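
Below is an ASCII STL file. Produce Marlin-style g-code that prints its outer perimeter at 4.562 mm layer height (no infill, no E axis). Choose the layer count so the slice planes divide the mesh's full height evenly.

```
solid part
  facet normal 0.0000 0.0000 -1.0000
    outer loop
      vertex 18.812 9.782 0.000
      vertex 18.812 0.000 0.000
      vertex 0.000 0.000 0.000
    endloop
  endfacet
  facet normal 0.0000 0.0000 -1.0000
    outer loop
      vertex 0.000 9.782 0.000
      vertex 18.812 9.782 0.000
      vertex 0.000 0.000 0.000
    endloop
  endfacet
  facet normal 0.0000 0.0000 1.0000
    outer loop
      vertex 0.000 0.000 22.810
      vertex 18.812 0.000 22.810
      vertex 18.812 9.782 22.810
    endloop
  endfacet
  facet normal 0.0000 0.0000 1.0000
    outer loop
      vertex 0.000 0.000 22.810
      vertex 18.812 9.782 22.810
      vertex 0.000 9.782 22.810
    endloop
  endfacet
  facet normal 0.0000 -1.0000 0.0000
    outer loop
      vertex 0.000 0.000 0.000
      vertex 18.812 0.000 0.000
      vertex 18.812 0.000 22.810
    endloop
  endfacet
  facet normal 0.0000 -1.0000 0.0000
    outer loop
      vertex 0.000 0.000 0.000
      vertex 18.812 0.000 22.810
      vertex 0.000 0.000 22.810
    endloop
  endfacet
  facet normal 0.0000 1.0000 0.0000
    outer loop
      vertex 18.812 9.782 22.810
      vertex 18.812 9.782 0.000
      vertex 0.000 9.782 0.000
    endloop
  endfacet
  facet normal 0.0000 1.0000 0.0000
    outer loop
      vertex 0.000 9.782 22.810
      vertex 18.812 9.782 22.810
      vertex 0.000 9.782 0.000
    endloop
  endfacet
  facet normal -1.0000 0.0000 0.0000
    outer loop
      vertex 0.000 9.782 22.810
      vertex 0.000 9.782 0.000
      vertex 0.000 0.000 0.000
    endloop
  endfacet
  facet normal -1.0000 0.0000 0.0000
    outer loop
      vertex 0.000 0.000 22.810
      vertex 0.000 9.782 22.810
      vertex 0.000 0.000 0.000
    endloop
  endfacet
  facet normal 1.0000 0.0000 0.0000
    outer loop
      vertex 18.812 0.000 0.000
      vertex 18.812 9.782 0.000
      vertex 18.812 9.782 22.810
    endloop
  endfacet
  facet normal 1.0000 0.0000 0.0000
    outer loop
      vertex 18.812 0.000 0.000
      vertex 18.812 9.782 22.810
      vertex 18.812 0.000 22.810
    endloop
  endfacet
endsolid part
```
; perimeter-only toolpath
G21 ; units = mm
G90 ; absolute positioning
G28 ; home
; layer 1
G0 Z4.562
G0 X0.000 Y0.000
G1 X18.812 Y0.000
G1 X18.812 Y9.782
G1 X0.000 Y9.782
G1 X0.000 Y0.000
; layer 2
G0 Z9.124
G0 X0.000 Y0.000
G1 X18.812 Y0.000
G1 X18.812 Y9.782
G1 X0.000 Y9.782
G1 X0.000 Y0.000
; layer 3
G0 Z13.686
G0 X0.000 Y0.000
G1 X18.812 Y0.000
G1 X18.812 Y9.782
G1 X0.000 Y9.782
G1 X0.000 Y0.000
; layer 4
G0 Z18.248
G0 X0.000 Y0.000
G1 X18.812 Y0.000
G1 X18.812 Y9.782
G1 X0.000 Y9.782
G1 X0.000 Y0.000
; layer 5
G0 Z22.810
G0 X0.000 Y0.000
G1 X18.812 Y0.000
G1 X18.812 Y9.782
G1 X0.000 Y9.782
G1 X0.000 Y0.000
M2 ; end

The solid is a rectangular box, roughly 18.8 × 9.78 mm footprint and 22.8 mm tall. Slicing at Δz = 4.562 mm — 5 equal slices spanning the solid's height, so layer i sits at z = i·h/5 — gives 5 non-empty perimeters. Each is a 4-segment closed polygon; G0 lifts to the layer z and rapids to the start vertex, then G1 traces the edges.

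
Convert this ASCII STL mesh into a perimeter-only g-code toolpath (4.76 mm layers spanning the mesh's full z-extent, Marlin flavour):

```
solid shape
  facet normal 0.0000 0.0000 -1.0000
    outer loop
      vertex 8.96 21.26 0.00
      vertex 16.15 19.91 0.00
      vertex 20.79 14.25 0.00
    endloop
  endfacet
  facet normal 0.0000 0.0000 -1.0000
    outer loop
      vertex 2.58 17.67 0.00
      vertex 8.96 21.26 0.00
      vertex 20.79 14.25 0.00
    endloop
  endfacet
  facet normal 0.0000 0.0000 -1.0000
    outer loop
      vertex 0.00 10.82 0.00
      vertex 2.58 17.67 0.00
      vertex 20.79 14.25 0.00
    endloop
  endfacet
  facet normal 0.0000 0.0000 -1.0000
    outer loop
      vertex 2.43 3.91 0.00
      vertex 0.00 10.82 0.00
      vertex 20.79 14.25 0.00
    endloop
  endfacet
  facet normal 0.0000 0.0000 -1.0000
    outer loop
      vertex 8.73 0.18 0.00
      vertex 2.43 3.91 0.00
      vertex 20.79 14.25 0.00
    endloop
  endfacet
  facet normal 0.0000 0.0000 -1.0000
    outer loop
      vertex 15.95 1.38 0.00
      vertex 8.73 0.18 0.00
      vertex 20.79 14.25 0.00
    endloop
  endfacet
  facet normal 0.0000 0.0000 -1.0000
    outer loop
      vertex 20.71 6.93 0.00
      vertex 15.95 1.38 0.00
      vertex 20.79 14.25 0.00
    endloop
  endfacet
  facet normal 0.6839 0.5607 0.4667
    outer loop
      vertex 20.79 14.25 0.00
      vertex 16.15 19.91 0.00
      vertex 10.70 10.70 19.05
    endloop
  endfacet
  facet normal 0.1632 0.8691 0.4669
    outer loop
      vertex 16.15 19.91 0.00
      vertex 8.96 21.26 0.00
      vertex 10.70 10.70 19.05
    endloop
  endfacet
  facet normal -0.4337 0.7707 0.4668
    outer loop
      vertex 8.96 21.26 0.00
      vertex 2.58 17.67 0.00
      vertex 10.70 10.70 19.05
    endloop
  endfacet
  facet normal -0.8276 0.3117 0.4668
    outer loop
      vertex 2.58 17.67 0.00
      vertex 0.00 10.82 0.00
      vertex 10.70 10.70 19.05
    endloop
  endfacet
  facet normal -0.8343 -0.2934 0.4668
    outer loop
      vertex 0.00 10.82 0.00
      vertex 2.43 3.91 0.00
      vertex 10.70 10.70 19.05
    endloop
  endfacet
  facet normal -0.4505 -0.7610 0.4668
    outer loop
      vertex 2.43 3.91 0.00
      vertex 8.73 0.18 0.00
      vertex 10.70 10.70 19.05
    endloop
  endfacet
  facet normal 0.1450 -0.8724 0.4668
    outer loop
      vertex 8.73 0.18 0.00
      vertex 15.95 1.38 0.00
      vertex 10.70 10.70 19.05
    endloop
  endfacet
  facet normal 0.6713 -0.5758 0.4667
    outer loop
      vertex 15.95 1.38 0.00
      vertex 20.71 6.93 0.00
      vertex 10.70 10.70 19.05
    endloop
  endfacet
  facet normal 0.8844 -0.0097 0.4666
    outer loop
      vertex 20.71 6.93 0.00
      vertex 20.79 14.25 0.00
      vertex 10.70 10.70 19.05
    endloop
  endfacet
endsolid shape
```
; perimeter-only toolpath
G21 ; units = mm
G90 ; absolute positioning
G28 ; home
; layer 1
G0 Z4.76
G0 X18.27 Y13.36
G1 X14.79 Y17.61
G1 X9.39 Y18.62
G1 X4.61 Y15.93
G1 X2.67 Y10.79
G1 X4.50 Y5.61
G1 X9.22 Y2.81
G1 X14.64 Y3.71
G1 X18.21 Y7.87
G1 X18.27 Y13.36
; layer 2
G0 Z9.53
G0 X15.74 Y12.47
G1 X13.42 Y15.30
G1 X9.83 Y15.98
G1 X6.64 Y14.19
G1 X5.35 Y10.76
G1 X6.56 Y7.30
G1 X9.71 Y5.44
G1 X13.32 Y6.04
G1 X15.71 Y8.81
G1 X15.74 Y12.47
; layer 3
G0 Z14.29
G0 X13.22 Y11.59
G1 X12.06 Y13.00
G1 X10.26 Y13.34
G1 X8.67 Y12.44
G1 X8.02 Y10.73
G1 X8.63 Y9.00
G1 X10.21 Y8.07
G1 X12.01 Y8.37
G1 X13.20 Y9.76
G1 X13.22 Y11.59
M2 ; end

The solid is a regular 9-sided pyramid, base circumscribed radius ≈ 10.7 mm, apex at z ≈ 19.1 mm. Slicing at Δz = 4.76 mm — 4 equal slices spanning the solid's height, so layer i sits at z = i·h/4 — gives 3 non-empty perimeters. Each is a 9-segment closed polygon; G0 lifts to the layer z and rapids to the start vertex, then G1 traces the edges. The cross-section shrinks linearly with z (the slice at the apex is degenerate and omitted).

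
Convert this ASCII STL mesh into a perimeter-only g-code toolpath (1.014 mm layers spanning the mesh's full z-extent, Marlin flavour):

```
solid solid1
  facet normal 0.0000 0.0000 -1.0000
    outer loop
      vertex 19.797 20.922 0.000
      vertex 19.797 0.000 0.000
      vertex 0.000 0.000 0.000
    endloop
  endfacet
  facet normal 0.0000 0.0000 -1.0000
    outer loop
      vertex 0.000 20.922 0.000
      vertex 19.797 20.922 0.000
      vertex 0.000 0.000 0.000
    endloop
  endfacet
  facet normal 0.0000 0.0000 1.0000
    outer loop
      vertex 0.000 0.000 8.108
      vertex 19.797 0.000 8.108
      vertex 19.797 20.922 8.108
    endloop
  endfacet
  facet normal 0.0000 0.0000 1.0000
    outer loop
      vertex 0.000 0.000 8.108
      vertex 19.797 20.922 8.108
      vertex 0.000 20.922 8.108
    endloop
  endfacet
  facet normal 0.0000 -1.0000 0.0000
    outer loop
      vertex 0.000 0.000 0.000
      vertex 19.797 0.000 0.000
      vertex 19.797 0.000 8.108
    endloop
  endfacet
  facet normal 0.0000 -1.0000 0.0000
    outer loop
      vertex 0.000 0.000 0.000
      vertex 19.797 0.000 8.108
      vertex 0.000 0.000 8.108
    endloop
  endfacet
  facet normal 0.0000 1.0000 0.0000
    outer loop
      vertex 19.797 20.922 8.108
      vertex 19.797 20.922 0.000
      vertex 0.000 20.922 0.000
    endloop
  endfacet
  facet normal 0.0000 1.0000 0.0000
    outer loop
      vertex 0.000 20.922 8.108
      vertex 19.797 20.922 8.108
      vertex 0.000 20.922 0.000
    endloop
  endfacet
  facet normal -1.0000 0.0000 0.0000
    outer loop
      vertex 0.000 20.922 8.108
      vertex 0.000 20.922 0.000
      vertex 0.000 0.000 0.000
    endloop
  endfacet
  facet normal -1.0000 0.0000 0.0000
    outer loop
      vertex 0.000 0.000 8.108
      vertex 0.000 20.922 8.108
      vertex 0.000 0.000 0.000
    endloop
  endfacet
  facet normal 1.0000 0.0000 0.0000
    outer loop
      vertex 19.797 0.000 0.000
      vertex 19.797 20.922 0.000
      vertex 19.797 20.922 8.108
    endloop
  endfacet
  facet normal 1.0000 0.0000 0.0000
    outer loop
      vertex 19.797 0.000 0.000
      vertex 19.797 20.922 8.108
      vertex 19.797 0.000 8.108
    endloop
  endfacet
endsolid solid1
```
; perimeter-only toolpath
G21 ; units = mm
G90 ; absolute positioning
G28 ; home
; layer 1
G0 Z1.014
G0 X0.000 Y0.000
G1 X19.797 Y0.000
G1 X19.797 Y20.922
G1 X0.000 Y20.922
G1 X0.000 Y0.000
; layer 2
G0 Z2.027
G0 X0.000 Y0.000
G1 X19.797 Y0.000
G1 X19.797 Y20.922
G1 X0.000 Y20.922
G1 X0.000 Y0.000
; layer 3
G0 Z3.041
G0 X0.000 Y0.000
G1 X19.797 Y0.000
G1 X19.797 Y20.922
G1 X0.000 Y20.922
G1 X0.000 Y0.000
; layer 4
G0 Z4.054
G0 X0.000 Y0.000
G1 X19.797 Y0.000
G1 X19.797 Y20.922
G1 X0.000 Y20.922
G1 X0.000 Y0.000
; layer 5
G0 Z5.068
G0 X0.000 Y0.000
G1 X19.797 Y0.000
G1 X19.797 Y20.922
G1 X0.000 Y20.922
G1 X0.000 Y0.000
; layer 6
G0 Z6.081
G0 X0.000 Y0.000
G1 X19.797 Y0.000
G1 X19.797 Y20.922
G1 X0.000 Y20.922
G1 X0.000 Y0.000
; layer 7
G0 Z7.095
G0 X0.000 Y0.000
G1 X19.797 Y0.000
G1 X19.797 Y20.922
G1 X0.000 Y20.922
G1 X0.000 Y0.000
; layer 8
G0 Z8.108
G0 X0.000 Y0.000
G1 X19.797 Y0.000
G1 X19.797 Y20.922
G1 X0.000 Y20.922
G1 X0.000 Y0.000
M2 ; end

The solid is a rectangular box, roughly 19.8 × 20.9 mm footprint and 8.11 mm tall. Slicing at Δz = 1.014 mm — 8 equal slices spanning the solid's height, so layer i sits at z = i·h/8 — gives 8 non-empty perimeters. Each is a 4-segment closed polygon; G0 lifts to the layer z and rapids to the start vertex, then G1 traces the edges.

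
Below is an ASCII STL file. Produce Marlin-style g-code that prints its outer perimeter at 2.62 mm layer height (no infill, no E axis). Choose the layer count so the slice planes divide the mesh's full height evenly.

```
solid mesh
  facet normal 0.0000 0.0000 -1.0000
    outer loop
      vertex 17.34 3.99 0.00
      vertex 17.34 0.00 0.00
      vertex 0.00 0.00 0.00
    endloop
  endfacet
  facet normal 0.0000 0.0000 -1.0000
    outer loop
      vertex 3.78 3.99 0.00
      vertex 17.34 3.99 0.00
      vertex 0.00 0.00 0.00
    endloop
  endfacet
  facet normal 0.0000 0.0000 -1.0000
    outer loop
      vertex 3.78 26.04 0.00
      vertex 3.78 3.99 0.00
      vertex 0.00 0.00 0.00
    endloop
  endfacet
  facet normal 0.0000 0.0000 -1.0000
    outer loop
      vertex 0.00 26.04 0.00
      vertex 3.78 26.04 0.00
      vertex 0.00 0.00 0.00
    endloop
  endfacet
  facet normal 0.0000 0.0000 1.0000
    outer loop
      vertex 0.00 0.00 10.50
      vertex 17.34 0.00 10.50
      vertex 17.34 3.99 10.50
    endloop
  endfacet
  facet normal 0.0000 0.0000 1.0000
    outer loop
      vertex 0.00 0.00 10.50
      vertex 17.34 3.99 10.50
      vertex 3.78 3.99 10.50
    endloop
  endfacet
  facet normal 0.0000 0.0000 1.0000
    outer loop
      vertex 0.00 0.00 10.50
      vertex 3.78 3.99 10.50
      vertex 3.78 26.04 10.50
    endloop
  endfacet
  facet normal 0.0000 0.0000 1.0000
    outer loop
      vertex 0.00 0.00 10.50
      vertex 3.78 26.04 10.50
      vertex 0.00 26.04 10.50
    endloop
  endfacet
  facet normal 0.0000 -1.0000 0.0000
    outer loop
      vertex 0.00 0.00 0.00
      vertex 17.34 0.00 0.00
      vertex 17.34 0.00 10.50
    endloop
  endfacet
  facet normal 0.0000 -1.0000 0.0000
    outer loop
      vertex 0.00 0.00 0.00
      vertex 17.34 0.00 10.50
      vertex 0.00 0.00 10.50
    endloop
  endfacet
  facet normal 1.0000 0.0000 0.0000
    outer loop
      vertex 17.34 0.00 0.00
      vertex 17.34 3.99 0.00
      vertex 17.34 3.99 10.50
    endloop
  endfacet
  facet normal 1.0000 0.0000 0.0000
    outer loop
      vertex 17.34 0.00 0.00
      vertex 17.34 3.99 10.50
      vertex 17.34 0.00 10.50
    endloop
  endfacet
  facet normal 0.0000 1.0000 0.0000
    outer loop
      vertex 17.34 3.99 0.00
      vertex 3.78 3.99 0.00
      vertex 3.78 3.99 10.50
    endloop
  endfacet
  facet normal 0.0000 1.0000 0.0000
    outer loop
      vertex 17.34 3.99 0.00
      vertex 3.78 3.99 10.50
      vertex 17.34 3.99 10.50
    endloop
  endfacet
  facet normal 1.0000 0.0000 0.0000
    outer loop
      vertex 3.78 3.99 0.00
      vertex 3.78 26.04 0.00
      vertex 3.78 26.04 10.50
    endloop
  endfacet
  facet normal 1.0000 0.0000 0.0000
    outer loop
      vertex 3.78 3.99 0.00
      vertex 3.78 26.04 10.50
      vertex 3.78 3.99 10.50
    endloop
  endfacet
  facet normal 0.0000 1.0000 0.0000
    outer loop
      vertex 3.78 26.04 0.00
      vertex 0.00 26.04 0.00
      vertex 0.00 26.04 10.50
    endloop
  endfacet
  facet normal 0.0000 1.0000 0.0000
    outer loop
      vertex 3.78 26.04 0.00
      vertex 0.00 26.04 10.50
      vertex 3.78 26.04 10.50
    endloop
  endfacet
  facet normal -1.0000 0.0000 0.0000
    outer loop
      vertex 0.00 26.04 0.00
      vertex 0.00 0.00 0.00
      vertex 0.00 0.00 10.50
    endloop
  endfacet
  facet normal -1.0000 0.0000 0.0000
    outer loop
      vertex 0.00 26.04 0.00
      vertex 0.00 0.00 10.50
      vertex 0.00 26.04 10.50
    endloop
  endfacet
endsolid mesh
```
; perimeter-only toolpath
G21 ; units = mm
G90 ; absolute positioning
G28 ; home
; layer 1
G0 Z2.62
G0 X0.00 Y0.00
G1 X17.34 Y0.00
G1 X17.34 Y3.99
G1 X3.78 Y3.99
G1 X3.78 Y26.04
G1 X0.00 Y26.04
G1 X0.00 Y0.00
; layer 2
G0 Z5.25
G0 X0.00 Y0.00
G1 X17.34 Y0.00
G1 X17.34 Y3.99
G1 X3.78 Y3.99
G1 X3.78 Y26.04
G1 X0.00 Y26.04
G1 X0.00 Y0.00
; layer 3
G0 Z7.88
G0 X0.00 Y0.00
G1 X17.34 Y0.00
G1 X17.34 Y3.99
G1 X3.78 Y3.99
G1 X3.78 Y26.04
G1 X0.00 Y26.04
G1 X0.00 Y0.00
; layer 4
G0 Z10.50
G0 X0.00 Y0.00
G1 X17.34 Y0.00
G1 X17.34 Y3.99
G1 X3.78 Y3.99
G1 X3.78 Y26.04
G1 X0.00 Y26.04
G1 X0.00 Y0.00
M2 ; end

The solid is an L-shaped prism: outer 17.3 × 26 mm, arm thicknesses ≈ 3.99 mm (horizontal) and 3.78 mm (vertical), extruded 10.5 mm in z. Slicing at Δz = 2.62 mm — 4 equal slices spanning the solid's height, so layer i sits at z = i·h/4 — gives 4 non-empty perimeters. Each is a 6-segment closed polygon; G0 lifts to the layer z and rapids to the start vertex, then G1 traces the edges.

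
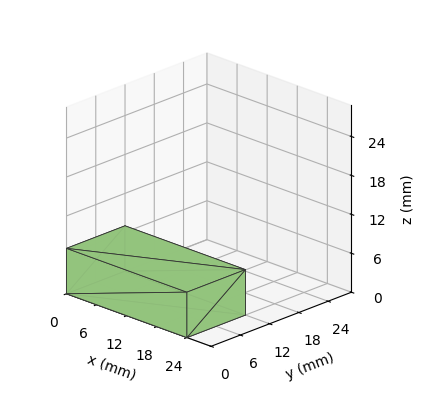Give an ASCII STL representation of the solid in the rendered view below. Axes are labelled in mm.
Reading the render: the shape is a rectangular box, roughly 24 × 12 mm footprint and 7 mm tall (dimensions read to the nearest mm from the axis ticks). For the STL, each face is triangulated and given an outward normal.

solid part
  facet normal 0.0000 0.0000 -1.0000
    outer loop
      vertex 24.0 12.0 0.0
      vertex 24.0 0.0 0.0
      vertex 0.0 0.0 0.0
    endloop
  endfacet
  facet normal 0.0000 0.0000 -1.0000
    outer loop
      vertex 0.0 12.0 0.0
      vertex 24.0 12.0 0.0
      vertex 0.0 0.0 0.0
    endloop
  endfacet
  facet normal 0.0000 0.0000 1.0000
    outer loop
      vertex 0.0 0.0 7.0
      vertex 24.0 0.0 7.0
      vertex 24.0 12.0 7.0
    endloop
  endfacet
  facet normal 0.0000 0.0000 1.0000
    outer loop
      vertex 0.0 0.0 7.0
      vertex 24.0 12.0 7.0
      vertex 0.0 12.0 7.0
    endloop
  endfacet
  facet normal 0.0000 -1.0000 0.0000
    outer loop
      vertex 0.0 0.0 0.0
      vertex 24.0 0.0 0.0
      vertex 24.0 0.0 7.0
    endloop
  endfacet
  facet normal 0.0000 -1.0000 0.0000
    outer loop
      vertex 0.0 0.0 0.0
      vertex 24.0 0.0 7.0
      vertex 0.0 0.0 7.0
    endloop
  endfacet
  facet normal 0.0000 1.0000 0.0000
    outer loop
      vertex 24.0 12.0 7.0
      vertex 24.0 12.0 0.0
      vertex 0.0 12.0 0.0
    endloop
  endfacet
  facet normal 0.0000 1.0000 0.0000
    outer loop
      vertex 0.0 12.0 7.0
      vertex 24.0 12.0 7.0
      vertex 0.0 12.0 0.0
    endloop
  endfacet
  facet normal -1.0000 0.0000 0.0000
    outer loop
      vertex 0.0 12.0 7.0
      vertex 0.0 12.0 0.0
      vertex 0.0 0.0 0.0
    endloop
  endfacet
  facet normal -1.0000 0.0000 0.0000
    outer loop
      vertex 0.0 0.0 7.0
      vertex 0.0 12.0 7.0
      vertex 0.0 0.0 0.0
    endloop
  endfacet
  facet normal 1.0000 0.0000 0.0000
    outer loop
      vertex 24.0 0.0 0.0
      vertex 24.0 12.0 0.0
      vertex 24.0 12.0 7.0
    endloop
  endfacet
  facet normal 1.0000 0.0000 0.0000
    outer loop
      vertex 24.0 0.0 0.0
      vertex 24.0 12.0 7.0
      vertex 24.0 0.0 7.0
    endloop
  endfacet
endsolid part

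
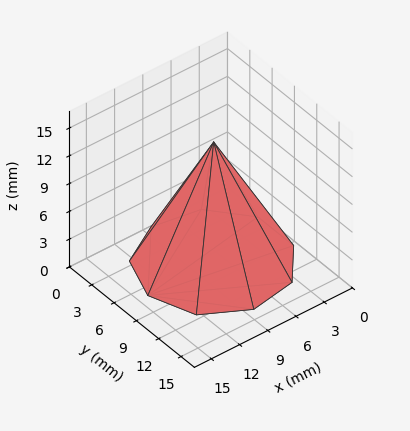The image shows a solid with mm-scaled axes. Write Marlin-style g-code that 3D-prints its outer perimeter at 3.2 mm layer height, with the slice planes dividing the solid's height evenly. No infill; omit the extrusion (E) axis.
Reading the render: the shape is a regular 9-sided pyramid, base circumscribed radius ≈ 7 mm, apex at z ≈ 13 mm (dimensions read to the nearest mm from the axis ticks). For the g-code, the solid's height is divided into equal slices at the stated Δz and each level perimeter traced with G1 moves after a G0 lift.

; perimeter-only toolpath
G21 ; units = mm
G90 ; absolute positioning
G28 ; home
; layer 1
G0 Z3.2
G0 X12.2 Y7.0
G1 X11.1 Y10.4
G1 X7.9 Y12.2
G1 X4.4 Y11.6
G1 X2.0 Y8.8
G1 X2.0 Y5.2
G1 X4.4 Y2.4
G1 X7.9 Y1.8
G1 X11.1 Y3.6
G1 X12.2 Y7.0
; layer 2
G0 Z6.5
G0 X10.5 Y7.0
G1 X9.7 Y9.2
G1 X7.6 Y10.4
G1 X5.2 Y10.1
G1 X3.7 Y8.2
G1 X3.7 Y5.8
G1 X5.2 Y4.0
G1 X7.6 Y3.5
G1 X9.7 Y4.8
G1 X10.5 Y7.0
; layer 3
G0 Z9.8
G0 X8.8 Y7.0
G1 X8.3 Y8.1
G1 X7.3 Y8.7
G1 X6.1 Y8.5
G1 X5.3 Y7.6
G1 X5.3 Y6.4
G1 X6.1 Y5.5
G1 X7.3 Y5.3
G1 X8.3 Y5.9
G1 X8.8 Y7.0
M2 ; end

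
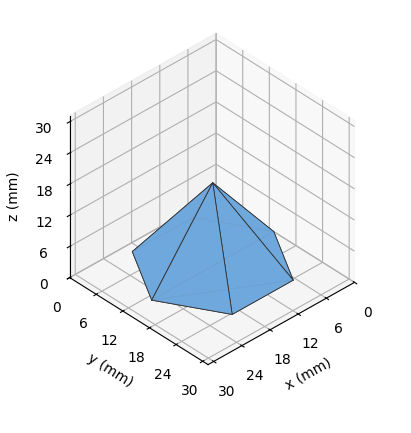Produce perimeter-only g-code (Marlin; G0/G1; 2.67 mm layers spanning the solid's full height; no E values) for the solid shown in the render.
Reading the render: the shape is a regular 6-sided pyramid, base circumscribed radius ≈ 13 mm, apex at z ≈ 16 mm (dimensions read to the nearest mm from the axis ticks). For the g-code, the solid's height is divided into equal slices at the stated Δz and each level perimeter traced with G1 moves after a G0 lift.

; perimeter-only toolpath
G21 ; units = mm
G90 ; absolute positioning
G28 ; home
; layer 1
G0 Z2.67
G0 X23.83 Y13.00
G1 X18.42 Y22.38
G1 X7.58 Y22.38
G1 X2.17 Y13.00
G1 X7.58 Y3.62
G1 X18.42 Y3.62
G1 X23.83 Y13.00
; layer 2
G0 Z5.33
G0 X21.67 Y13.00
G1 X17.33 Y20.51
G1 X8.67 Y20.51
G1 X4.33 Y13.00
G1 X8.67 Y5.49
G1 X17.33 Y5.49
G1 X21.67 Y13.00
; layer 3
G0 Z8.00
G0 X19.50 Y13.00
G1 X16.25 Y18.63
G1 X9.75 Y18.63
G1 X6.50 Y13.00
G1 X9.75 Y7.37
G1 X16.25 Y7.37
G1 X19.50 Y13.00
; layer 4
G0 Z10.67
G0 X17.33 Y13.00
G1 X15.17 Y16.75
G1 X10.83 Y16.75
G1 X8.67 Y13.00
G1 X10.83 Y9.25
G1 X15.17 Y9.25
G1 X17.33 Y13.00
; layer 5
G0 Z13.33
G0 X15.17 Y13.00
G1 X14.08 Y14.88
G1 X11.92 Y14.88
G1 X10.83 Y13.00
G1 X11.92 Y11.12
G1 X14.08 Y11.12
G1 X15.17 Y13.00
M2 ; end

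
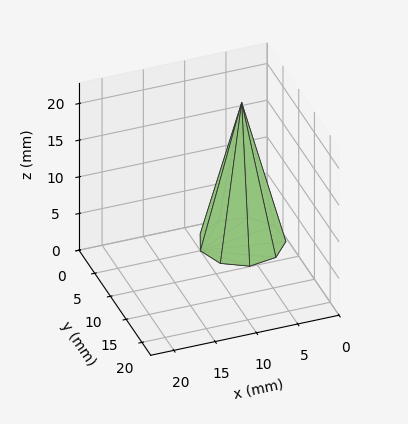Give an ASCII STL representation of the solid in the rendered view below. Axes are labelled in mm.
Reading the render: the shape is a regular 9-sided pyramid, base circumscribed radius ≈ 5 mm, apex at z ≈ 19 mm (dimensions read to the nearest mm from the axis ticks). For the STL, each face is triangulated and given an outward normal.

solid part
  facet normal 0.0000 0.0000 -1.0000
    outer loop
      vertex 5.9 9.9 0.0
      vertex 8.8 8.2 0.0
      vertex 10.0 5.0 0.0
    endloop
  endfacet
  facet normal 0.0000 0.0000 -1.0000
    outer loop
      vertex 2.5 9.3 0.0
      vertex 5.9 9.9 0.0
      vertex 10.0 5.0 0.0
    endloop
  endfacet
  facet normal 0.0000 0.0000 -1.0000
    outer loop
      vertex 0.3 6.7 0.0
      vertex 2.5 9.3 0.0
      vertex 10.0 5.0 0.0
    endloop
  endfacet
  facet normal 0.0000 0.0000 -1.0000
    outer loop
      vertex 0.3 3.3 0.0
      vertex 0.3 6.7 0.0
      vertex 10.0 5.0 0.0
    endloop
  endfacet
  facet normal 0.0000 0.0000 -1.0000
    outer loop
      vertex 2.5 0.7 0.0
      vertex 0.3 3.3 0.0
      vertex 10.0 5.0 0.0
    endloop
  endfacet
  facet normal 0.0000 0.0000 -1.0000
    outer loop
      vertex 5.9 0.1 0.0
      vertex 2.5 0.7 0.0
      vertex 10.0 5.0 0.0
    endloop
  endfacet
  facet normal 0.0000 0.0000 -1.0000
    outer loop
      vertex 8.8 1.8 0.0
      vertex 5.9 0.1 0.0
      vertex 10.0 5.0 0.0
    endloop
  endfacet
  facet normal 0.9091 0.3409 0.2392
    outer loop
      vertex 10.0 5.0 0.0
      vertex 8.8 8.2 0.0
      vertex 5.0 5.0 19.0
    endloop
  endfacet
  facet normal 0.4910 0.8376 0.2393
    outer loop
      vertex 8.8 8.2 0.0
      vertex 5.9 9.9 0.0
      vertex 5.0 5.0 19.0
    endloop
  endfacet
  facet normal -0.1688 0.9563 0.2386
    outer loop
      vertex 5.9 9.9 0.0
      vertex 2.5 9.3 0.0
      vertex 5.0 5.0 19.0
    endloop
  endfacet
  facet normal -0.7412 0.6271 0.2395
    outer loop
      vertex 2.5 9.3 0.0
      vertex 0.3 6.7 0.0
      vertex 5.0 5.0 19.0
    endloop
  endfacet
  facet normal -0.9707 0.0000 0.2401
    outer loop
      vertex 0.3 6.7 0.0
      vertex 0.3 3.3 0.0
      vertex 5.0 5.0 19.0
    endloop
  endfacet
  facet normal -0.7412 -0.6271 0.2395
    outer loop
      vertex 0.3 3.3 0.0
      vertex 2.5 0.7 0.0
      vertex 5.0 5.0 19.0
    endloop
  endfacet
  facet normal -0.1688 -0.9563 0.2386
    outer loop
      vertex 2.5 0.7 0.0
      vertex 5.9 0.1 0.0
      vertex 5.0 5.0 19.0
    endloop
  endfacet
  facet normal 0.4910 -0.8376 0.2393
    outer loop
      vertex 5.9 0.1 0.0
      vertex 8.8 1.8 0.0
      vertex 5.0 5.0 19.0
    endloop
  endfacet
  facet normal 0.9091 -0.3409 0.2392
    outer loop
      vertex 8.8 1.8 0.0
      vertex 10.0 5.0 0.0
      vertex 5.0 5.0 19.0
    endloop
  endfacet
endsolid part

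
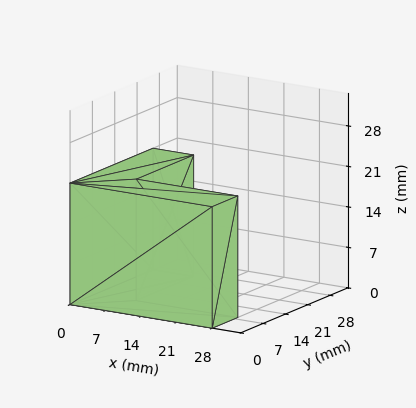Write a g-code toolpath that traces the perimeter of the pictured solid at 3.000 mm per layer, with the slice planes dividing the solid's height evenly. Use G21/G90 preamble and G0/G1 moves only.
Reading the render: the shape is an L-shaped prism: outer 28 × 26 mm, arm thicknesses ≈ 8 mm (horizontal) and 8 mm (vertical), extruded 21 mm in z (dimensions read to the nearest mm from the axis ticks). For the g-code, the solid's height is divided into equal slices at the stated Δz and each level perimeter traced with G1 moves after a G0 lift.

; perimeter-only toolpath
G21 ; units = mm
G90 ; absolute positioning
G28 ; home
; layer 1
G0 Z3.000
G0 X0.000 Y0.000
G1 X28.000 Y0.000
G1 X28.000 Y8.000
G1 X8.000 Y8.000
G1 X8.000 Y26.000
G1 X0.000 Y26.000
G1 X0.000 Y0.000
; layer 2
G0 Z6.000
G0 X0.000 Y0.000
G1 X28.000 Y0.000
G1 X28.000 Y8.000
G1 X8.000 Y8.000
G1 X8.000 Y26.000
G1 X0.000 Y26.000
G1 X0.000 Y0.000
; layer 3
G0 Z9.000
G0 X0.000 Y0.000
G1 X28.000 Y0.000
G1 X28.000 Y8.000
G1 X8.000 Y8.000
G1 X8.000 Y26.000
G1 X0.000 Y26.000
G1 X0.000 Y0.000
; layer 4
G0 Z12.000
G0 X0.000 Y0.000
G1 X28.000 Y0.000
G1 X28.000 Y8.000
G1 X8.000 Y8.000
G1 X8.000 Y26.000
G1 X0.000 Y26.000
G1 X0.000 Y0.000
; layer 5
G0 Z15.000
G0 X0.000 Y0.000
G1 X28.000 Y0.000
G1 X28.000 Y8.000
G1 X8.000 Y8.000
G1 X8.000 Y26.000
G1 X0.000 Y26.000
G1 X0.000 Y0.000
; layer 6
G0 Z18.000
G0 X0.000 Y0.000
G1 X28.000 Y0.000
G1 X28.000 Y8.000
G1 X8.000 Y8.000
G1 X8.000 Y26.000
G1 X0.000 Y26.000
G1 X0.000 Y0.000
; layer 7
G0 Z21.000
G0 X0.000 Y0.000
G1 X28.000 Y0.000
G1 X28.000 Y8.000
G1 X8.000 Y8.000
G1 X8.000 Y26.000
G1 X0.000 Y26.000
G1 X0.000 Y0.000
M2 ; end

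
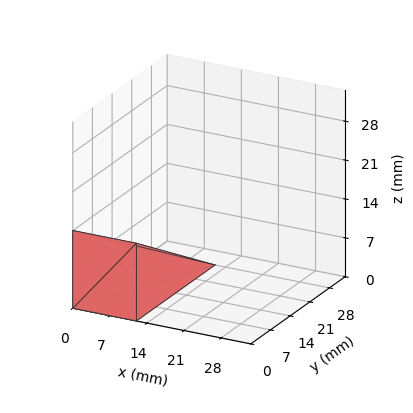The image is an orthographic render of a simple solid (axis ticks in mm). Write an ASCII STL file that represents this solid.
Reading the render: the shape is a wedge (ramp): 12 × 28 mm base, rising to 14 mm along the y=0 edge and sloping linearly to z=0 at y=28 (dimensions read to the nearest mm from the axis ticks). For the STL, each face is triangulated and given an outward normal.

solid part
  facet normal 0.0000 0.0000 -1.0000
    outer loop
      vertex 12.000 28.000 0.000
      vertex 12.000 0.000 0.000
      vertex 0.000 0.000 0.000
    endloop
  endfacet
  facet normal 0.0000 0.0000 -1.0000
    outer loop
      vertex 0.000 28.000 0.000
      vertex 12.000 28.000 0.000
      vertex 0.000 0.000 0.000
    endloop
  endfacet
  facet normal 0.0000 -1.0000 0.0000
    outer loop
      vertex 0.000 0.000 0.000
      vertex 12.000 0.000 0.000
      vertex 12.000 0.000 14.000
    endloop
  endfacet
  facet normal 0.0000 -1.0000 0.0000
    outer loop
      vertex 0.000 0.000 0.000
      vertex 12.000 0.000 14.000
      vertex 0.000 0.000 14.000
    endloop
  endfacet
  facet normal 0.0000 0.4472 0.8944
    outer loop
      vertex 0.000 0.000 14.000
      vertex 12.000 0.000 14.000
      vertex 12.000 28.000 0.000
    endloop
  endfacet
  facet normal 0.0000 0.4472 0.8944
    outer loop
      vertex 0.000 0.000 14.000
      vertex 12.000 28.000 0.000
      vertex 0.000 28.000 0.000
    endloop
  endfacet
  facet normal -1.0000 0.0000 0.0000
    outer loop
      vertex 0.000 0.000 14.000
      vertex 0.000 28.000 0.000
      vertex 0.000 0.000 0.000
    endloop
  endfacet
  facet normal 1.0000 0.0000 0.0000
    outer loop
      vertex 12.000 0.000 0.000
      vertex 12.000 28.000 0.000
      vertex 12.000 0.000 14.000
    endloop
  endfacet
endsolid part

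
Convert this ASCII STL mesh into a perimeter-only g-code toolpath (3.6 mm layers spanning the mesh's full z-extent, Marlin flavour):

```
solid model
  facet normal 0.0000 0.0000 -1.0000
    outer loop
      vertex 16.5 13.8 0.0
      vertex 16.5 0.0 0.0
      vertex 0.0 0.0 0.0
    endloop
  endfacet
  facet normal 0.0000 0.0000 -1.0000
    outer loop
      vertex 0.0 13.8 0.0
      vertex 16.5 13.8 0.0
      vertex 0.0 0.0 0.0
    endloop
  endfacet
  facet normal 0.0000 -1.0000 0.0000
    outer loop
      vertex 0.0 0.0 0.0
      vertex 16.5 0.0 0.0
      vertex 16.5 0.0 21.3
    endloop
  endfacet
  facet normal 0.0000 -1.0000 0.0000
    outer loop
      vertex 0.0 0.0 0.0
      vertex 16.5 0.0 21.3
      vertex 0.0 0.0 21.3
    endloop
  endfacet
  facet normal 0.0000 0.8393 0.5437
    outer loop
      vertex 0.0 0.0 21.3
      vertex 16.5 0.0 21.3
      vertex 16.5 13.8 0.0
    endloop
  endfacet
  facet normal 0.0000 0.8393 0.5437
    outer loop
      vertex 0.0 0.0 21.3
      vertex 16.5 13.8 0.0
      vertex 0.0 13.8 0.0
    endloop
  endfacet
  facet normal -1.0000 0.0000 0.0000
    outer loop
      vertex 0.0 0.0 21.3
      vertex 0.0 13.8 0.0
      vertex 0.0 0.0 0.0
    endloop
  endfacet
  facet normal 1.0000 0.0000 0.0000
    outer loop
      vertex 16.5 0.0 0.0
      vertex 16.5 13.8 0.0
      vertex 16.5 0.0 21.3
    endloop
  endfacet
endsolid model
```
; perimeter-only toolpath
G21 ; units = mm
G90 ; absolute positioning
G28 ; home
; layer 1
G0 Z3.6
G0 X0.0 Y0.0
G1 X16.5 Y0.0
G1 X16.5 Y11.5
G1 X0.0 Y11.5
G1 X0.0 Y0.0
; layer 2
G0 Z7.1
G0 X0.0 Y0.0
G1 X16.5 Y0.0
G1 X16.5 Y9.2
G1 X0.0 Y9.2
G1 X0.0 Y0.0
; layer 3
G0 Z10.7
G0 X0.0 Y0.0
G1 X16.5 Y0.0
G1 X16.5 Y6.9
G1 X0.0 Y6.9
G1 X0.0 Y0.0
; layer 4
G0 Z14.2
G0 X0.0 Y0.0
G1 X16.5 Y0.0
G1 X16.5 Y4.6
G1 X0.0 Y4.6
G1 X0.0 Y0.0
; layer 5
G0 Z17.8
G0 X0.0 Y0.0
G1 X16.5 Y0.0
G1 X16.5 Y2.3
G1 X0.0 Y2.3
G1 X0.0 Y0.0
M2 ; end

The solid is a wedge (ramp): 16.5 × 13.8 mm base, rising to 21.3 mm along the y=0 edge and sloping linearly to z=0 at y=13.8. Slicing at Δz = 3.6 mm — 6 equal slices spanning the solid's height, so layer i sits at z = i·h/6 — gives 5 non-empty perimeters. Each is a 4-segment closed polygon; G0 lifts to the layer z and rapids to the start vertex, then G1 traces the edges. The cross-section shrinks linearly with z (the slice at the apex is degenerate and omitted).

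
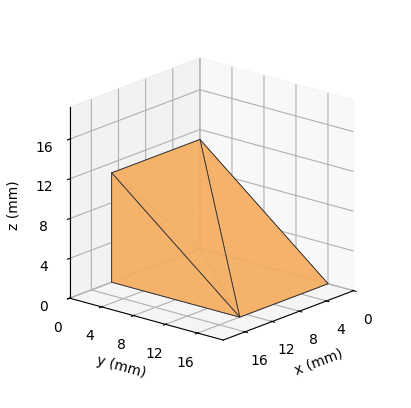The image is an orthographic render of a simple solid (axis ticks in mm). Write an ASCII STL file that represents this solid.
Reading the render: the shape is a wedge (ramp): 13 × 16 mm base, rising to 11 mm along the y=0 edge and sloping linearly to z=0 at y=16 (dimensions read to the nearest mm from the axis ticks). For the STL, each face is triangulated and given an outward normal.

solid part
  facet normal 0.0000 0.0000 -1.0000
    outer loop
      vertex 13.000 16.000 0.000
      vertex 13.000 0.000 0.000
      vertex 0.000 0.000 0.000
    endloop
  endfacet
  facet normal 0.0000 0.0000 -1.0000
    outer loop
      vertex 0.000 16.000 0.000
      vertex 13.000 16.000 0.000
      vertex 0.000 0.000 0.000
    endloop
  endfacet
  facet normal 0.0000 -1.0000 0.0000
    outer loop
      vertex 0.000 0.000 0.000
      vertex 13.000 0.000 0.000
      vertex 13.000 0.000 11.000
    endloop
  endfacet
  facet normal 0.0000 -1.0000 0.0000
    outer loop
      vertex 0.000 0.000 0.000
      vertex 13.000 0.000 11.000
      vertex 0.000 0.000 11.000
    endloop
  endfacet
  facet normal 0.0000 0.5665 0.8240
    outer loop
      vertex 0.000 0.000 11.000
      vertex 13.000 0.000 11.000
      vertex 13.000 16.000 0.000
    endloop
  endfacet
  facet normal 0.0000 0.5665 0.8240
    outer loop
      vertex 0.000 0.000 11.000
      vertex 13.000 16.000 0.000
      vertex 0.000 16.000 0.000
    endloop
  endfacet
  facet normal -1.0000 0.0000 0.0000
    outer loop
      vertex 0.000 0.000 11.000
      vertex 0.000 16.000 0.000
      vertex 0.000 0.000 0.000
    endloop
  endfacet
  facet normal 1.0000 0.0000 0.0000
    outer loop
      vertex 13.000 0.000 0.000
      vertex 13.000 16.000 0.000
      vertex 13.000 0.000 11.000
    endloop
  endfacet
endsolid part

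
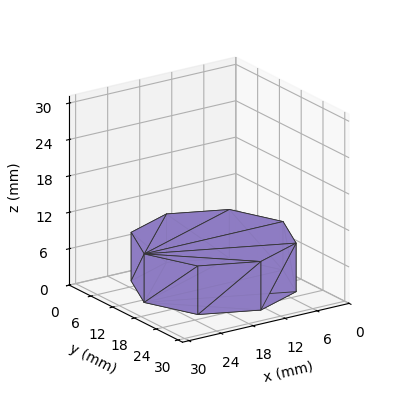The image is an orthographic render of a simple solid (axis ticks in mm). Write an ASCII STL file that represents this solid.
Reading the render: the shape is a regular 8-sided prism (a cylinder approximated with 8 flat sides), circumscribed radius ≈ 13 mm, height ≈ 8 mm (dimensions read to the nearest mm from the axis ticks). For the STL, each face is triangulated and given an outward normal.

solid part
  facet normal 0.0000 0.0000 -1.0000
    outer loop
      vertex 13.000 26.000 0.000
      vertex 22.192 22.192 0.000
      vertex 26.000 13.000 0.000
    endloop
  endfacet
  facet normal 0.0000 0.0000 -1.0000
    outer loop
      vertex 3.808 22.192 0.000
      vertex 13.000 26.000 0.000
      vertex 26.000 13.000 0.000
    endloop
  endfacet
  facet normal 0.0000 0.0000 -1.0000
    outer loop
      vertex 0.000 13.000 0.000
      vertex 3.808 22.192 0.000
      vertex 26.000 13.000 0.000
    endloop
  endfacet
  facet normal 0.0000 0.0000 -1.0000
    outer loop
      vertex 3.808 3.808 0.000
      vertex 0.000 13.000 0.000
      vertex 26.000 13.000 0.000
    endloop
  endfacet
  facet normal 0.0000 0.0000 -1.0000
    outer loop
      vertex 13.000 0.000 0.000
      vertex 3.808 3.808 0.000
      vertex 26.000 13.000 0.000
    endloop
  endfacet
  facet normal 0.0000 0.0000 -1.0000
    outer loop
      vertex 22.192 3.808 0.000
      vertex 13.000 0.000 0.000
      vertex 26.000 13.000 0.000
    endloop
  endfacet
  facet normal 0.0000 0.0000 1.0000
    outer loop
      vertex 26.000 13.000 8.000
      vertex 22.192 22.192 8.000
      vertex 13.000 26.000 8.000
    endloop
  endfacet
  facet normal 0.0000 0.0000 1.0000
    outer loop
      vertex 26.000 13.000 8.000
      vertex 13.000 26.000 8.000
      vertex 3.808 22.192 8.000
    endloop
  endfacet
  facet normal 0.0000 0.0000 1.0000
    outer loop
      vertex 26.000 13.000 8.000
      vertex 3.808 22.192 8.000
      vertex 0.000 13.000 8.000
    endloop
  endfacet
  facet normal 0.0000 0.0000 1.0000
    outer loop
      vertex 26.000 13.000 8.000
      vertex 0.000 13.000 8.000
      vertex 3.808 3.808 8.000
    endloop
  endfacet
  facet normal 0.0000 0.0000 1.0000
    outer loop
      vertex 26.000 13.000 8.000
      vertex 3.808 3.808 8.000
      vertex 13.000 0.000 8.000
    endloop
  endfacet
  facet normal 0.0000 0.0000 1.0000
    outer loop
      vertex 26.000 13.000 8.000
      vertex 13.000 0.000 8.000
      vertex 22.192 3.808 8.000
    endloop
  endfacet
  facet normal 0.9239 0.3827 0.0000
    outer loop
      vertex 26.000 13.000 0.000
      vertex 22.192 22.192 0.000
      vertex 22.192 22.192 8.000
    endloop
  endfacet
  facet normal 0.9239 0.3827 0.0000
    outer loop
      vertex 26.000 13.000 0.000
      vertex 22.192 22.192 8.000
      vertex 26.000 13.000 8.000
    endloop
  endfacet
  facet normal 0.3827 0.9239 0.0000
    outer loop
      vertex 22.192 22.192 0.000
      vertex 13.000 26.000 0.000
      vertex 13.000 26.000 8.000
    endloop
  endfacet
  facet normal 0.3827 0.9239 0.0000
    outer loop
      vertex 22.192 22.192 0.000
      vertex 13.000 26.000 8.000
      vertex 22.192 22.192 8.000
    endloop
  endfacet
  facet normal -0.3827 0.9239 0.0000
    outer loop
      vertex 13.000 26.000 0.000
      vertex 3.808 22.192 0.000
      vertex 3.808 22.192 8.000
    endloop
  endfacet
  facet normal -0.3827 0.9239 0.0000
    outer loop
      vertex 13.000 26.000 0.000
      vertex 3.808 22.192 8.000
      vertex 13.000 26.000 8.000
    endloop
  endfacet
  facet normal -0.9239 0.3827 0.0000
    outer loop
      vertex 3.808 22.192 0.000
      vertex 0.000 13.000 0.000
      vertex 0.000 13.000 8.000
    endloop
  endfacet
  facet normal -0.9239 0.3827 0.0000
    outer loop
      vertex 3.808 22.192 0.000
      vertex 0.000 13.000 8.000
      vertex 3.808 22.192 8.000
    endloop
  endfacet
  facet normal -0.9239 -0.3827 0.0000
    outer loop
      vertex 0.000 13.000 0.000
      vertex 3.808 3.808 0.000
      vertex 3.808 3.808 8.000
    endloop
  endfacet
  facet normal -0.9239 -0.3827 0.0000
    outer loop
      vertex 0.000 13.000 0.000
      vertex 3.808 3.808 8.000
      vertex 0.000 13.000 8.000
    endloop
  endfacet
  facet normal -0.3827 -0.9239 0.0000
    outer loop
      vertex 3.808 3.808 0.000
      vertex 13.000 0.000 0.000
      vertex 13.000 0.000 8.000
    endloop
  endfacet
  facet normal -0.3827 -0.9239 0.0000
    outer loop
      vertex 3.808 3.808 0.000
      vertex 13.000 0.000 8.000
      vertex 3.808 3.808 8.000
    endloop
  endfacet
  facet normal 0.3827 -0.9239 0.0000
    outer loop
      vertex 13.000 0.000 0.000
      vertex 22.192 3.808 0.000
      vertex 22.192 3.808 8.000
    endloop
  endfacet
  facet normal 0.3827 -0.9239 0.0000
    outer loop
      vertex 13.000 0.000 0.000
      vertex 22.192 3.808 8.000
      vertex 13.000 0.000 8.000
    endloop
  endfacet
  facet normal 0.9239 -0.3827 0.0000
    outer loop
      vertex 22.192 3.808 0.000
      vertex 26.000 13.000 0.000
      vertex 26.000 13.000 8.000
    endloop
  endfacet
  facet normal 0.9239 -0.3827 0.0000
    outer loop
      vertex 22.192 3.808 0.000
      vertex 26.000 13.000 8.000
      vertex 22.192 3.808 8.000
    endloop
  endfacet
endsolid part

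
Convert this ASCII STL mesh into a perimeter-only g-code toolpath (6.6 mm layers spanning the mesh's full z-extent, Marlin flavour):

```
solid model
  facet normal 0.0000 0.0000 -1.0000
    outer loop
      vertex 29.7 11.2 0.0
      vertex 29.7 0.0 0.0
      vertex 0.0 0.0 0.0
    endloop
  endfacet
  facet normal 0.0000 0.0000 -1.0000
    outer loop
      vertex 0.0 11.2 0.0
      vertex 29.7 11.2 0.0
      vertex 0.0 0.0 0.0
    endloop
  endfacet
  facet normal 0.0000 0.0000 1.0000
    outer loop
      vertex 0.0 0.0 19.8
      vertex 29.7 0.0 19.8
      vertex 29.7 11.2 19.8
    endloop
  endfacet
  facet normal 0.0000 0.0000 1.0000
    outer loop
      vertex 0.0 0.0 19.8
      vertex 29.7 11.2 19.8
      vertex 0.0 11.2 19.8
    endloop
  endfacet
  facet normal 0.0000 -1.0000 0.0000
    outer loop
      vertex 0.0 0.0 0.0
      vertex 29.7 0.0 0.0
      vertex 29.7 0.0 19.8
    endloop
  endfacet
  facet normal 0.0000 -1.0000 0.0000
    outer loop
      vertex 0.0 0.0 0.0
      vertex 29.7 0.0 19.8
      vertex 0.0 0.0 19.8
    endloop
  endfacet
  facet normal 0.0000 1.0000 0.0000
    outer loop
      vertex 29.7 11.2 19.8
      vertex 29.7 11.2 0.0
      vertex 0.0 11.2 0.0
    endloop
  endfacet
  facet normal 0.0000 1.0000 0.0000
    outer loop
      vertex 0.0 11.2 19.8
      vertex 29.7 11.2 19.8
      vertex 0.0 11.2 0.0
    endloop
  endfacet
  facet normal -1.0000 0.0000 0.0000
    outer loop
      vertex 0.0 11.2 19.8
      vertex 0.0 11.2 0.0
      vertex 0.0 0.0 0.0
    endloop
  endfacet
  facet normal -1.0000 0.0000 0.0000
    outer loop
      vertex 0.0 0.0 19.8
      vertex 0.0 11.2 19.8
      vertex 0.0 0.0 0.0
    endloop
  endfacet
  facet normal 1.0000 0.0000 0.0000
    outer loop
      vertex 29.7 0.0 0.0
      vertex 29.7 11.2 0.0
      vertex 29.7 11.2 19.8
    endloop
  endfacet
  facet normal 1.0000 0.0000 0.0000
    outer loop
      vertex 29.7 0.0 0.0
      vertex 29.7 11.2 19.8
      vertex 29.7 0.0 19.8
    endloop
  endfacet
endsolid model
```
; perimeter-only toolpath
G21 ; units = mm
G90 ; absolute positioning
G28 ; home
; layer 1
G0 Z6.6
G0 X0.0 Y0.0
G1 X29.7 Y0.0
G1 X29.7 Y11.2
G1 X0.0 Y11.2
G1 X0.0 Y0.0
; layer 2
G0 Z13.2
G0 X0.0 Y0.0
G1 X29.7 Y0.0
G1 X29.7 Y11.2
G1 X0.0 Y11.2
G1 X0.0 Y0.0
; layer 3
G0 Z19.8
G0 X0.0 Y0.0
G1 X29.7 Y0.0
G1 X29.7 Y11.2
G1 X0.0 Y11.2
G1 X0.0 Y0.0
M2 ; end

The solid is a rectangular box, roughly 29.7 × 11.2 mm footprint and 19.8 mm tall. Slicing at Δz = 6.6 mm — 3 equal slices spanning the solid's height, so layer i sits at z = i·h/3 — gives 3 non-empty perimeters. Each is a 4-segment closed polygon; G0 lifts to the layer z and rapids to the start vertex, then G1 traces the edges.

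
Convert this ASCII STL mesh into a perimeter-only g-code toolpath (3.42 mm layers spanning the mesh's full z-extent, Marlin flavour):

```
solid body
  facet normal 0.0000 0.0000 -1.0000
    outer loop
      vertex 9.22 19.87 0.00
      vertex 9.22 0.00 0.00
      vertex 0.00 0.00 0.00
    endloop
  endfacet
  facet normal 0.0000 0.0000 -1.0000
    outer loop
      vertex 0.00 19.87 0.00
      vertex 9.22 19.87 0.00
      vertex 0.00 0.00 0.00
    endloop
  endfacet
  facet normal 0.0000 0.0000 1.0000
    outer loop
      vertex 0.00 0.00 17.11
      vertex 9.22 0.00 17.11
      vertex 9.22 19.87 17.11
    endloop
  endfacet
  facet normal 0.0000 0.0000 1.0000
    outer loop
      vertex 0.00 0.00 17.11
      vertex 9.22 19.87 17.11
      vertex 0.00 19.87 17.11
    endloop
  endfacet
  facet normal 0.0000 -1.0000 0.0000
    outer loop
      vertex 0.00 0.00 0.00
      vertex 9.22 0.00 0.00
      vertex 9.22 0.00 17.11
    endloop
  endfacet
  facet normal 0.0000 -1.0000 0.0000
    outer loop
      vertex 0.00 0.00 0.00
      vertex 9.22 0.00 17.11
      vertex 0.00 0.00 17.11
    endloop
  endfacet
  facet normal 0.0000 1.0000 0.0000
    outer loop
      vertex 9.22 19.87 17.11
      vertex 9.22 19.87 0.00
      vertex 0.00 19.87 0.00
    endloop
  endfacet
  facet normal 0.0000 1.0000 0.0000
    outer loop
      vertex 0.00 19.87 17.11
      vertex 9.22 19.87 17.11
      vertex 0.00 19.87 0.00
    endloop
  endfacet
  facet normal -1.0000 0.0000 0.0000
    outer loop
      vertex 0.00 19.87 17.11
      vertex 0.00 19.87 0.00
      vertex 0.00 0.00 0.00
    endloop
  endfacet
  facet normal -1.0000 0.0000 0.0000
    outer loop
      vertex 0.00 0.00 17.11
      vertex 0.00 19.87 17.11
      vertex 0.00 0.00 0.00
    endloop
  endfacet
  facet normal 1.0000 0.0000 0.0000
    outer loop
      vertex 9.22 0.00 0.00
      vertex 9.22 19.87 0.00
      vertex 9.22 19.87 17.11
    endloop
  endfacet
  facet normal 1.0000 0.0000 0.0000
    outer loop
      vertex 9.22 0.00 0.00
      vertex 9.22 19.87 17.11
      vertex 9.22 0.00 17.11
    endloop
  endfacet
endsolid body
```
; perimeter-only toolpath
G21 ; units = mm
G90 ; absolute positioning
G28 ; home
; layer 1
G0 Z3.42
G0 X0.00 Y0.00
G1 X9.22 Y0.00
G1 X9.22 Y19.87
G1 X0.00 Y19.87
G1 X0.00 Y0.00
; layer 2
G0 Z6.84
G0 X0.00 Y0.00
G1 X9.22 Y0.00
G1 X9.22 Y19.87
G1 X0.00 Y19.87
G1 X0.00 Y0.00
; layer 3
G0 Z10.27
G0 X0.00 Y0.00
G1 X9.22 Y0.00
G1 X9.22 Y19.87
G1 X0.00 Y19.87
G1 X0.00 Y0.00
; layer 4
G0 Z13.69
G0 X0.00 Y0.00
G1 X9.22 Y0.00
G1 X9.22 Y19.87
G1 X0.00 Y19.87
G1 X0.00 Y0.00
; layer 5
G0 Z17.11
G0 X0.00 Y0.00
G1 X9.22 Y0.00
G1 X9.22 Y19.87
G1 X0.00 Y19.87
G1 X0.00 Y0.00
M2 ; end

The solid is a rectangular box, roughly 9.22 × 19.9 mm footprint and 17.1 mm tall. Slicing at Δz = 3.42 mm — 5 equal slices spanning the solid's height, so layer i sits at z = i·h/5 — gives 5 non-empty perimeters. Each is a 4-segment closed polygon; G0 lifts to the layer z and rapids to the start vertex, then G1 traces the edges.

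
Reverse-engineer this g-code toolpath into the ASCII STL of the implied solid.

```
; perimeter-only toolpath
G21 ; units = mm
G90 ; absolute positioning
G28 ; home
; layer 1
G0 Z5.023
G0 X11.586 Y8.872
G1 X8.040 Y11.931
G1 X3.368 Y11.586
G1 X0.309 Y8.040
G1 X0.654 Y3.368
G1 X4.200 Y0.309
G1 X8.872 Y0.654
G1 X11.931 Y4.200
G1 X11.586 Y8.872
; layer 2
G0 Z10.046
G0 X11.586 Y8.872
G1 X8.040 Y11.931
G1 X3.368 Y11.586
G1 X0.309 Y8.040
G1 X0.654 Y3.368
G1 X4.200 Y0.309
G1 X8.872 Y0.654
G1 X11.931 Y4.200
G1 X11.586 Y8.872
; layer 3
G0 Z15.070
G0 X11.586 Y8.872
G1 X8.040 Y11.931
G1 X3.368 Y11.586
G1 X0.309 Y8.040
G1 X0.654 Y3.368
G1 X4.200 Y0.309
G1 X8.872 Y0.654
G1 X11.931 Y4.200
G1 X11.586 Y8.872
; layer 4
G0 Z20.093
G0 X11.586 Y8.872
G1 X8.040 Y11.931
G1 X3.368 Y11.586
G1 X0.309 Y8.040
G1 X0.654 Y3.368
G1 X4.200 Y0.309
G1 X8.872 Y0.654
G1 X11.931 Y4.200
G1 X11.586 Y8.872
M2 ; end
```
solid part
  facet normal 0.0000 0.0000 -1.0000
    outer loop
      vertex 3.368 11.586 0.000
      vertex 8.040 11.931 0.000
      vertex 11.586 8.872 0.000
    endloop
  endfacet
  facet normal 0.0000 0.0000 -1.0000
    outer loop
      vertex 0.309 8.040 0.000
      vertex 3.368 11.586 0.000
      vertex 11.586 8.872 0.000
    endloop
  endfacet
  facet normal 0.0000 0.0000 -1.0000
    outer loop
      vertex 0.654 3.368 0.000
      vertex 0.309 8.040 0.000
      vertex 11.586 8.872 0.000
    endloop
  endfacet
  facet normal 0.0000 0.0000 -1.0000
    outer loop
      vertex 4.200 0.309 0.000
      vertex 0.654 3.368 0.000
      vertex 11.586 8.872 0.000
    endloop
  endfacet
  facet normal 0.0000 0.0000 -1.0000
    outer loop
      vertex 8.872 0.654 0.000
      vertex 4.200 0.309 0.000
      vertex 11.586 8.872 0.000
    endloop
  endfacet
  facet normal 0.0000 0.0000 -1.0000
    outer loop
      vertex 11.931 4.200 0.000
      vertex 8.872 0.654 0.000
      vertex 11.586 8.872 0.000
    endloop
  endfacet
  facet normal 0.0000 0.0000 1.0000
    outer loop
      vertex 11.586 8.872 20.093
      vertex 8.040 11.931 20.093
      vertex 3.368 11.586 20.093
    endloop
  endfacet
  facet normal 0.0000 0.0000 1.0000
    outer loop
      vertex 11.586 8.872 20.093
      vertex 3.368 11.586 20.093
      vertex 0.309 8.040 20.093
    endloop
  endfacet
  facet normal 0.0000 0.0000 1.0000
    outer loop
      vertex 11.586 8.872 20.093
      vertex 0.309 8.040 20.093
      vertex 0.654 3.368 20.093
    endloop
  endfacet
  facet normal 0.0000 0.0000 1.0000
    outer loop
      vertex 11.586 8.872 20.093
      vertex 0.654 3.368 20.093
      vertex 4.200 0.309 20.093
    endloop
  endfacet
  facet normal 0.0000 0.0000 1.0000
    outer loop
      vertex 11.586 8.872 20.093
      vertex 4.200 0.309 20.093
      vertex 8.872 0.654 20.093
    endloop
  endfacet
  facet normal 0.0000 0.0000 1.0000
    outer loop
      vertex 11.586 8.872 20.093
      vertex 8.872 0.654 20.093
      vertex 11.931 4.200 20.093
    endloop
  endfacet
  facet normal 0.6532 0.7572 0.0000
    outer loop
      vertex 11.586 8.872 0.000
      vertex 8.040 11.931 0.000
      vertex 8.040 11.931 20.093
    endloop
  endfacet
  facet normal 0.6532 0.7572 0.0000
    outer loop
      vertex 11.586 8.872 0.000
      vertex 8.040 11.931 20.093
      vertex 11.586 8.872 20.093
    endloop
  endfacet
  facet normal -0.0736 0.9973 0.0000
    outer loop
      vertex 8.040 11.931 0.000
      vertex 3.368 11.586 0.000
      vertex 3.368 11.586 20.093
    endloop
  endfacet
  facet normal -0.0736 0.9973 0.0000
    outer loop
      vertex 8.040 11.931 0.000
      vertex 3.368 11.586 20.093
      vertex 8.040 11.931 20.093
    endloop
  endfacet
  facet normal -0.7572 0.6532 0.0000
    outer loop
      vertex 3.368 11.586 0.000
      vertex 0.309 8.040 0.000
      vertex 0.309 8.040 20.093
    endloop
  endfacet
  facet normal -0.7572 0.6532 0.0000
    outer loop
      vertex 3.368 11.586 0.000
      vertex 0.309 8.040 20.093
      vertex 3.368 11.586 20.093
    endloop
  endfacet
  facet normal -0.9973 -0.0736 0.0000
    outer loop
      vertex 0.309 8.040 0.000
      vertex 0.654 3.368 0.000
      vertex 0.654 3.368 20.093
    endloop
  endfacet
  facet normal -0.9973 -0.0736 0.0000
    outer loop
      vertex 0.309 8.040 0.000
      vertex 0.654 3.368 20.093
      vertex 0.309 8.040 20.093
    endloop
  endfacet
  facet normal -0.6532 -0.7572 0.0000
    outer loop
      vertex 0.654 3.368 0.000
      vertex 4.200 0.309 0.000
      vertex 4.200 0.309 20.093
    endloop
  endfacet
  facet normal -0.6532 -0.7572 0.0000
    outer loop
      vertex 0.654 3.368 0.000
      vertex 4.200 0.309 20.093
      vertex 0.654 3.368 20.093
    endloop
  endfacet
  facet normal 0.0736 -0.9973 0.0000
    outer loop
      vertex 4.200 0.309 0.000
      vertex 8.872 0.654 0.000
      vertex 8.872 0.654 20.093
    endloop
  endfacet
  facet normal 0.0736 -0.9973 0.0000
    outer loop
      vertex 4.200 0.309 0.000
      vertex 8.872 0.654 20.093
      vertex 4.200 0.309 20.093
    endloop
  endfacet
  facet normal 0.7572 -0.6532 0.0000
    outer loop
      vertex 8.872 0.654 0.000
      vertex 11.931 4.200 0.000
      vertex 11.931 4.200 20.093
    endloop
  endfacet
  facet normal 0.7572 -0.6532 0.0000
    outer loop
      vertex 8.872 0.654 0.000
      vertex 11.931 4.200 20.093
      vertex 8.872 0.654 20.093
    endloop
  endfacet
  facet normal 0.9973 0.0736 0.0000
    outer loop
      vertex 11.931 4.200 0.000
      vertex 11.586 8.872 0.000
      vertex 11.586 8.872 20.093
    endloop
  endfacet
  facet normal 0.9973 0.0736 0.0000
    outer loop
      vertex 11.931 4.200 0.000
      vertex 11.586 8.872 20.093
      vertex 11.931 4.200 20.093
    endloop
  endfacet
endsolid part

The G0 Z moves step by Δz≈5.023 mm. Every layer's G1 loop is the same polygon, so the solid is a straight extrusion of it from z=0 to z≈20.1. Closing with flat bottom and top caps and triangulating gives 28 facets — a regular 8-sided prism (a cylinder approximated with 8 flat sides), circumscribed radius ≈ 6.12 mm, height ≈ 20.1 mm.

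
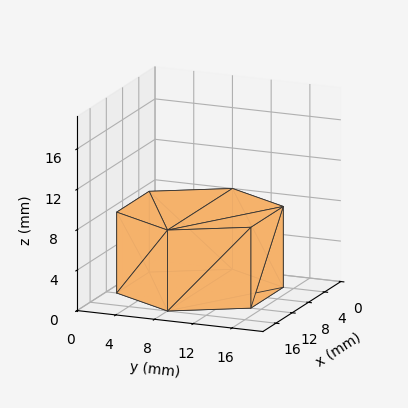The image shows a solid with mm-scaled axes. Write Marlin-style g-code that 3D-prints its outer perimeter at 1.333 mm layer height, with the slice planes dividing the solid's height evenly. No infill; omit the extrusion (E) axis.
Reading the render: the shape is a regular 6-sided prism (a cylinder approximated with 6 flat sides), circumscribed radius ≈ 8 mm, height ≈ 8 mm (dimensions read to the nearest mm from the axis ticks). For the g-code, the solid's height is divided into equal slices at the stated Δz and each level perimeter traced with G1 moves after a G0 lift.

; perimeter-only toolpath
G21 ; units = mm
G90 ; absolute positioning
G28 ; home
; layer 1
G0 Z1.333
G0 X16.000 Y8.000
G1 X12.000 Y14.928
G1 X4.000 Y14.928
G1 X0.000 Y8.000
G1 X4.000 Y1.072
G1 X12.000 Y1.072
G1 X16.000 Y8.000
; layer 2
G0 Z2.667
G0 X16.000 Y8.000
G1 X12.000 Y14.928
G1 X4.000 Y14.928
G1 X0.000 Y8.000
G1 X4.000 Y1.072
G1 X12.000 Y1.072
G1 X16.000 Y8.000
; layer 3
G0 Z4.000
G0 X16.000 Y8.000
G1 X12.000 Y14.928
G1 X4.000 Y14.928
G1 X0.000 Y8.000
G1 X4.000 Y1.072
G1 X12.000 Y1.072
G1 X16.000 Y8.000
; layer 4
G0 Z5.333
G0 X16.000 Y8.000
G1 X12.000 Y14.928
G1 X4.000 Y14.928
G1 X0.000 Y8.000
G1 X4.000 Y1.072
G1 X12.000 Y1.072
G1 X16.000 Y8.000
; layer 5
G0 Z6.667
G0 X16.000 Y8.000
G1 X12.000 Y14.928
G1 X4.000 Y14.928
G1 X0.000 Y8.000
G1 X4.000 Y1.072
G1 X12.000 Y1.072
G1 X16.000 Y8.000
; layer 6
G0 Z8.000
G0 X16.000 Y8.000
G1 X12.000 Y14.928
G1 X4.000 Y14.928
G1 X0.000 Y8.000
G1 X4.000 Y1.072
G1 X12.000 Y1.072
G1 X16.000 Y8.000
M2 ; end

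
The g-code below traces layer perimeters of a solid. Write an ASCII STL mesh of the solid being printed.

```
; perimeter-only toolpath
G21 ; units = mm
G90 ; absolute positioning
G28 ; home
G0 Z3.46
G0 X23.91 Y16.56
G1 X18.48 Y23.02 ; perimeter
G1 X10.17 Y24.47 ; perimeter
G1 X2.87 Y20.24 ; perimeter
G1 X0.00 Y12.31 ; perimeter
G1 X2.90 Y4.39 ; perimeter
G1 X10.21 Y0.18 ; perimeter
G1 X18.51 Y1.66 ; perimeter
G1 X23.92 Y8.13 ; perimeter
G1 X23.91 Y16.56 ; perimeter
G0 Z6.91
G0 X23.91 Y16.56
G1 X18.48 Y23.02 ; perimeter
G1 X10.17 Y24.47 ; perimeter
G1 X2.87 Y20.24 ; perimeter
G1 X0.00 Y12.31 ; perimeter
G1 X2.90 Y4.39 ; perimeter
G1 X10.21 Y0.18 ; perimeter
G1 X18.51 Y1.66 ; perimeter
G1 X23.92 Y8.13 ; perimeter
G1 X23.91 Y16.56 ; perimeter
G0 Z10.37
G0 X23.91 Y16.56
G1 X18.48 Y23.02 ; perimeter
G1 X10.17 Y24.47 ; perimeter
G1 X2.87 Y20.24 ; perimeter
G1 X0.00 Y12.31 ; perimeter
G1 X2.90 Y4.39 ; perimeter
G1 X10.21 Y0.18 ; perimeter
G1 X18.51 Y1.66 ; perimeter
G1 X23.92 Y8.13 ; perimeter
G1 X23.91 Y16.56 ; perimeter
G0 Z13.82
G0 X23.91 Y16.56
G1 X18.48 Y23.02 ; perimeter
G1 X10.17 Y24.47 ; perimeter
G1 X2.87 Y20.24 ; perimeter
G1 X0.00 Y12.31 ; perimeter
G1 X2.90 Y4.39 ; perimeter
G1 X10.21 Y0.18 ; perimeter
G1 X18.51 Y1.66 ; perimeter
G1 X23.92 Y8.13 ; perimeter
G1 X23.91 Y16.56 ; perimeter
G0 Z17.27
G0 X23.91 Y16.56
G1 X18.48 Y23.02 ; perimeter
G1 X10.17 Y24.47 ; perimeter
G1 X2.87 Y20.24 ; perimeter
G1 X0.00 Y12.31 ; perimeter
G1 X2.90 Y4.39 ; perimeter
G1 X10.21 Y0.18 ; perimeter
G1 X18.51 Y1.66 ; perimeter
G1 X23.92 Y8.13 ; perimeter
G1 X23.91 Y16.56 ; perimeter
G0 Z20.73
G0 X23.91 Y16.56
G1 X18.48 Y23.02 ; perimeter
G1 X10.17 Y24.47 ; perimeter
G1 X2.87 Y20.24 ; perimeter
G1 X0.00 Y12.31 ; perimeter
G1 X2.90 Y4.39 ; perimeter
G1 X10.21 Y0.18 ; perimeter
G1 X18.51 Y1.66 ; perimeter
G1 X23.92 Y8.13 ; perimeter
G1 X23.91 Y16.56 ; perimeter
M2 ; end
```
solid part
  facet normal 0.0000 0.0000 -1.0000
    outer loop
      vertex 10.17 24.47 0.00
      vertex 18.48 23.02 0.00
      vertex 23.91 16.56 0.00
    endloop
  endfacet
  facet normal 0.0000 0.0000 -1.0000
    outer loop
      vertex 2.87 20.24 0.00
      vertex 10.17 24.47 0.00
      vertex 23.91 16.56 0.00
    endloop
  endfacet
  facet normal 0.0000 0.0000 -1.0000
    outer loop
      vertex 0.00 12.31 0.00
      vertex 2.87 20.24 0.00
      vertex 23.91 16.56 0.00
    endloop
  endfacet
  facet normal 0.0000 0.0000 -1.0000
    outer loop
      vertex 2.90 4.39 0.00
      vertex 0.00 12.31 0.00
      vertex 23.91 16.56 0.00
    endloop
  endfacet
  facet normal 0.0000 0.0000 -1.0000
    outer loop
      vertex 10.21 0.18 0.00
      vertex 2.90 4.39 0.00
      vertex 23.91 16.56 0.00
    endloop
  endfacet
  facet normal 0.0000 0.0000 -1.0000
    outer loop
      vertex 18.51 1.66 0.00
      vertex 10.21 0.18 0.00
      vertex 23.91 16.56 0.00
    endloop
  endfacet
  facet normal 0.0000 0.0000 -1.0000
    outer loop
      vertex 23.92 8.13 0.00
      vertex 18.51 1.66 0.00
      vertex 23.91 16.56 0.00
    endloop
  endfacet
  facet normal 0.0000 0.0000 1.0000
    outer loop
      vertex 23.91 16.56 20.73
      vertex 18.48 23.02 20.73
      vertex 10.17 24.47 20.73
    endloop
  endfacet
  facet normal 0.0000 0.0000 1.0000
    outer loop
      vertex 23.91 16.56 20.73
      vertex 10.17 24.47 20.73
      vertex 2.87 20.24 20.73
    endloop
  endfacet
  facet normal 0.0000 0.0000 1.0000
    outer loop
      vertex 23.91 16.56 20.73
      vertex 2.87 20.24 20.73
      vertex 0.00 12.31 20.73
    endloop
  endfacet
  facet normal 0.0000 0.0000 1.0000
    outer loop
      vertex 23.91 16.56 20.73
      vertex 0.00 12.31 20.73
      vertex 2.90 4.39 20.73
    endloop
  endfacet
  facet normal 0.0000 0.0000 1.0000
    outer loop
      vertex 23.91 16.56 20.73
      vertex 2.90 4.39 20.73
      vertex 10.21 0.18 20.73
    endloop
  endfacet
  facet normal 0.0000 0.0000 1.0000
    outer loop
      vertex 23.91 16.56 20.73
      vertex 10.21 0.18 20.73
      vertex 18.51 1.66 20.73
    endloop
  endfacet
  facet normal 0.0000 0.0000 1.0000
    outer loop
      vertex 23.91 16.56 20.73
      vertex 18.51 1.66 20.73
      vertex 23.92 8.13 20.73
    endloop
  endfacet
  facet normal 0.7655 0.6434 0.0000
    outer loop
      vertex 23.91 16.56 0.00
      vertex 18.48 23.02 0.00
      vertex 18.48 23.02 20.73
    endloop
  endfacet
  facet normal 0.7655 0.6434 0.0000
    outer loop
      vertex 23.91 16.56 0.00
      vertex 18.48 23.02 20.73
      vertex 23.91 16.56 20.73
    endloop
  endfacet
  facet normal 0.1719 0.9851 0.0000
    outer loop
      vertex 18.48 23.02 0.00
      vertex 10.17 24.47 0.00
      vertex 10.17 24.47 20.73
    endloop
  endfacet
  facet normal 0.1719 0.9851 0.0000
    outer loop
      vertex 18.48 23.02 0.00
      vertex 10.17 24.47 20.73
      vertex 18.48 23.02 20.73
    endloop
  endfacet
  facet normal -0.5014 0.8652 0.0000
    outer loop
      vertex 10.17 24.47 0.00
      vertex 2.87 20.24 0.00
      vertex 2.87 20.24 20.73
    endloop
  endfacet
  facet normal -0.5014 0.8652 0.0000
    outer loop
      vertex 10.17 24.47 0.00
      vertex 2.87 20.24 20.73
      vertex 10.17 24.47 20.73
    endloop
  endfacet
  facet normal -0.9403 0.3403 0.0000
    outer loop
      vertex 2.87 20.24 0.00
      vertex 0.00 12.31 0.00
      vertex 0.00 12.31 20.73
    endloop
  endfacet
  facet normal -0.9403 0.3403 0.0000
    outer loop
      vertex 2.87 20.24 0.00
      vertex 0.00 12.31 20.73
      vertex 2.87 20.24 20.73
    endloop
  endfacet
  facet normal -0.9390 -0.3438 0.0000
    outer loop
      vertex 0.00 12.31 0.00
      vertex 2.90 4.39 0.00
      vertex 2.90 4.39 20.73
    endloop
  endfacet
  facet normal -0.9390 -0.3438 0.0000
    outer loop
      vertex 0.00 12.31 0.00
      vertex 2.90 4.39 20.73
      vertex 0.00 12.31 20.73
    endloop
  endfacet
  facet normal -0.4991 -0.8666 0.0000
    outer loop
      vertex 2.90 4.39 0.00
      vertex 10.21 0.18 0.00
      vertex 10.21 0.18 20.73
    endloop
  endfacet
  facet normal -0.4991 -0.8666 0.0000
    outer loop
      vertex 2.90 4.39 0.00
      vertex 10.21 0.18 20.73
      vertex 2.90 4.39 20.73
    endloop
  endfacet
  facet normal 0.1755 -0.9845 0.0000
    outer loop
      vertex 10.21 0.18 0.00
      vertex 18.51 1.66 0.00
      vertex 18.51 1.66 20.73
    endloop
  endfacet
  facet normal 0.1755 -0.9845 0.0000
    outer loop
      vertex 10.21 0.18 0.00
      vertex 18.51 1.66 20.73
      vertex 10.21 0.18 20.73
    endloop
  endfacet
  facet normal 0.7672 -0.6415 0.0000
    outer loop
      vertex 18.51 1.66 0.00
      vertex 23.92 8.13 0.00
      vertex 23.92 8.13 20.73
    endloop
  endfacet
  facet normal 0.7672 -0.6415 0.0000
    outer loop
      vertex 18.51 1.66 0.00
      vertex 23.92 8.13 20.73
      vertex 18.51 1.66 20.73
    endloop
  endfacet
  facet normal 1.0000 0.0012 0.0000
    outer loop
      vertex 23.92 8.13 0.00
      vertex 23.91 16.56 0.00
      vertex 23.91 16.56 20.73
    endloop
  endfacet
  facet normal 1.0000 0.0012 0.0000
    outer loop
      vertex 23.92 8.13 0.00
      vertex 23.91 16.56 20.73
      vertex 23.92 8.13 20.73
    endloop
  endfacet
endsolid part

The G0 Z moves step by Δz≈3.46 mm. Every layer's G1 loop is the same polygon, so the solid is a straight extrusion of it from z=0 to z≈20.7. Closing with flat bottom and top caps and triangulating gives 32 facets — a regular 9-sided prism (a cylinder approximated with 9 flat sides), circumscribed radius ≈ 12.3 mm, height ≈ 20.7 mm.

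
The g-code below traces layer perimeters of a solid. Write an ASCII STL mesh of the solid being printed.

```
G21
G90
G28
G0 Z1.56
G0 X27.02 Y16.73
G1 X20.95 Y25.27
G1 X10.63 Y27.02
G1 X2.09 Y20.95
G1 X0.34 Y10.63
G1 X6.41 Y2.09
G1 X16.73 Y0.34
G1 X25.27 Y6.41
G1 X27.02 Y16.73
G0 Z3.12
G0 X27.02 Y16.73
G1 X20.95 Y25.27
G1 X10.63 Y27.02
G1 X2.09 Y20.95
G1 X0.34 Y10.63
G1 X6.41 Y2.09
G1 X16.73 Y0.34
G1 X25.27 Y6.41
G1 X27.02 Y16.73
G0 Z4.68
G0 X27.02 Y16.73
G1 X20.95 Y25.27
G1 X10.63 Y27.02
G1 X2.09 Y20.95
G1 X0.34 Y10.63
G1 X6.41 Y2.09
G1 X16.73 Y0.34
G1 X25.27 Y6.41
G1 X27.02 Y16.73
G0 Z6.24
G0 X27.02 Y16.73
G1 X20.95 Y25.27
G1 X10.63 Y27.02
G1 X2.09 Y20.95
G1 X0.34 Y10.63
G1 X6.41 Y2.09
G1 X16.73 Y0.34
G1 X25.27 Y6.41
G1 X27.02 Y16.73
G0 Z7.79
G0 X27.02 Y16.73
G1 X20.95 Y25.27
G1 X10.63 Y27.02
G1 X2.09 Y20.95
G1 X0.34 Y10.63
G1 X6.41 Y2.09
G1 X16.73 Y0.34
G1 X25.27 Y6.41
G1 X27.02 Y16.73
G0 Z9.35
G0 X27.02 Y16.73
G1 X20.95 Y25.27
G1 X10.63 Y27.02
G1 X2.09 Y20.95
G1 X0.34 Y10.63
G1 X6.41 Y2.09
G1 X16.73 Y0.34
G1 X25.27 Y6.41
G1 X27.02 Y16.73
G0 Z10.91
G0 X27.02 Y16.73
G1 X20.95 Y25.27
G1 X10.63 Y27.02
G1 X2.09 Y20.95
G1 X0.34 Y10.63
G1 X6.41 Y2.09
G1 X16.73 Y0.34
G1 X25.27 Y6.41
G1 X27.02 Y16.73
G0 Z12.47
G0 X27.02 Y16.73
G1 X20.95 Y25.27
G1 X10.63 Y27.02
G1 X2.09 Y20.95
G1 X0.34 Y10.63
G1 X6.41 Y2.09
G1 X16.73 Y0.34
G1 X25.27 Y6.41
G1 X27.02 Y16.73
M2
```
solid part
  facet normal 0.0000 0.0000 -1.0000
    outer loop
      vertex 10.63 27.02 0.00
      vertex 20.95 25.27 0.00
      vertex 27.02 16.73 0.00
    endloop
  endfacet
  facet normal 0.0000 0.0000 -1.0000
    outer loop
      vertex 2.09 20.95 0.00
      vertex 10.63 27.02 0.00
      vertex 27.02 16.73 0.00
    endloop
  endfacet
  facet normal 0.0000 0.0000 -1.0000
    outer loop
      vertex 0.34 10.63 0.00
      vertex 2.09 20.95 0.00
      vertex 27.02 16.73 0.00
    endloop
  endfacet
  facet normal 0.0000 0.0000 -1.0000
    outer loop
      vertex 6.41 2.09 0.00
      vertex 0.34 10.63 0.00
      vertex 27.02 16.73 0.00
    endloop
  endfacet
  facet normal 0.0000 0.0000 -1.0000
    outer loop
      vertex 16.73 0.34 0.00
      vertex 6.41 2.09 0.00
      vertex 27.02 16.73 0.00
    endloop
  endfacet
  facet normal 0.0000 0.0000 -1.0000
    outer loop
      vertex 25.27 6.41 0.00
      vertex 16.73 0.34 0.00
      vertex 27.02 16.73 0.00
    endloop
  endfacet
  facet normal 0.0000 0.0000 1.0000
    outer loop
      vertex 27.02 16.73 12.47
      vertex 20.95 25.27 12.47
      vertex 10.63 27.02 12.47
    endloop
  endfacet
  facet normal 0.0000 0.0000 1.0000
    outer loop
      vertex 27.02 16.73 12.47
      vertex 10.63 27.02 12.47
      vertex 2.09 20.95 12.47
    endloop
  endfacet
  facet normal 0.0000 0.0000 1.0000
    outer loop
      vertex 27.02 16.73 12.47
      vertex 2.09 20.95 12.47
      vertex 0.34 10.63 12.47
    endloop
  endfacet
  facet normal 0.0000 0.0000 1.0000
    outer loop
      vertex 27.02 16.73 12.47
      vertex 0.34 10.63 12.47
      vertex 6.41 2.09 12.47
    endloop
  endfacet
  facet normal 0.0000 0.0000 1.0000
    outer loop
      vertex 27.02 16.73 12.47
      vertex 6.41 2.09 12.47
      vertex 16.73 0.34 12.47
    endloop
  endfacet
  facet normal 0.0000 0.0000 1.0000
    outer loop
      vertex 27.02 16.73 12.47
      vertex 16.73 0.34 12.47
      vertex 25.27 6.41 12.47
    endloop
  endfacet
  facet normal 0.8151 0.5793 0.0000
    outer loop
      vertex 27.02 16.73 0.00
      vertex 20.95 25.27 0.00
      vertex 20.95 25.27 12.47
    endloop
  endfacet
  facet normal 0.8151 0.5793 0.0000
    outer loop
      vertex 27.02 16.73 0.00
      vertex 20.95 25.27 12.47
      vertex 27.02 16.73 12.47
    endloop
  endfacet
  facet normal 0.1672 0.9859 0.0000
    outer loop
      vertex 20.95 25.27 0.00
      vertex 10.63 27.02 0.00
      vertex 10.63 27.02 12.47
    endloop
  endfacet
  facet normal 0.1672 0.9859 0.0000
    outer loop
      vertex 20.95 25.27 0.00
      vertex 10.63 27.02 12.47
      vertex 20.95 25.27 12.47
    endloop
  endfacet
  facet normal -0.5793 0.8151 0.0000
    outer loop
      vertex 10.63 27.02 0.00
      vertex 2.09 20.95 0.00
      vertex 2.09 20.95 12.47
    endloop
  endfacet
  facet normal -0.5793 0.8151 0.0000
    outer loop
      vertex 10.63 27.02 0.00
      vertex 2.09 20.95 12.47
      vertex 10.63 27.02 12.47
    endloop
  endfacet
  facet normal -0.9859 0.1672 0.0000
    outer loop
      vertex 2.09 20.95 0.00
      vertex 0.34 10.63 0.00
      vertex 0.34 10.63 12.47
    endloop
  endfacet
  facet normal -0.9859 0.1672 0.0000
    outer loop
      vertex 2.09 20.95 0.00
      vertex 0.34 10.63 12.47
      vertex 2.09 20.95 12.47
    endloop
  endfacet
  facet normal -0.8151 -0.5793 0.0000
    outer loop
      vertex 0.34 10.63 0.00
      vertex 6.41 2.09 0.00
      vertex 6.41 2.09 12.47
    endloop
  endfacet
  facet normal -0.8151 -0.5793 0.0000
    outer loop
      vertex 0.34 10.63 0.00
      vertex 6.41 2.09 12.47
      vertex 0.34 10.63 12.47
    endloop
  endfacet
  facet normal -0.1672 -0.9859 0.0000
    outer loop
      vertex 6.41 2.09 0.00
      vertex 16.73 0.34 0.00
      vertex 16.73 0.34 12.47
    endloop
  endfacet
  facet normal -0.1672 -0.9859 0.0000
    outer loop
      vertex 6.41 2.09 0.00
      vertex 16.73 0.34 12.47
      vertex 6.41 2.09 12.47
    endloop
  endfacet
  facet normal 0.5793 -0.8151 0.0000
    outer loop
      vertex 16.73 0.34 0.00
      vertex 25.27 6.41 0.00
      vertex 25.27 6.41 12.47
    endloop
  endfacet
  facet normal 0.5793 -0.8151 0.0000
    outer loop
      vertex 16.73 0.34 0.00
      vertex 25.27 6.41 12.47
      vertex 16.73 0.34 12.47
    endloop
  endfacet
  facet normal 0.9859 -0.1672 0.0000
    outer loop
      vertex 25.27 6.41 0.00
      vertex 27.02 16.73 0.00
      vertex 27.02 16.73 12.47
    endloop
  endfacet
  facet normal 0.9859 -0.1672 0.0000
    outer loop
      vertex 25.27 6.41 0.00
      vertex 27.02 16.73 12.47
      vertex 25.27 6.41 12.47
    endloop
  endfacet
endsolid part

The G0 Z moves step by Δz≈1.56 mm. Every layer's G1 loop is the same polygon, so the solid is a straight extrusion of it from z=0 to z≈12.5. Closing with flat bottom and top caps and triangulating gives 28 facets — a regular 8-sided prism (a cylinder approximated with 8 flat sides), circumscribed radius ≈ 13.7 mm, height ≈ 12.5 mm.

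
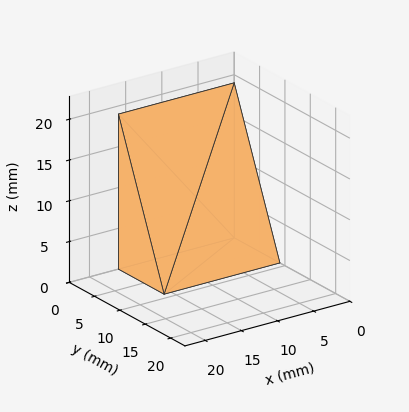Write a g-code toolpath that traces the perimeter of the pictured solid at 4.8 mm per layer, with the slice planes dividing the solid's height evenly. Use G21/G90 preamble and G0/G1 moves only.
Reading the render: the shape is a wedge (ramp): 16 × 9 mm base, rising to 19 mm along the y=0 edge and sloping linearly to z=0 at y=9 (dimensions read to the nearest mm from the axis ticks). For the g-code, the solid's height is divided into equal slices at the stated Δz and each level perimeter traced with G1 moves after a G0 lift.

; perimeter-only toolpath
G21 ; units = mm
G90 ; absolute positioning
G28 ; home
; layer 1
G0 Z4.8
G0 X0.0 Y0.0
G1 X16.0 Y0.0
G1 X16.0 Y6.8
G1 X0.0 Y6.8
G1 X0.0 Y0.0
; layer 2
G0 Z9.5
G0 X0.0 Y0.0
G1 X16.0 Y0.0
G1 X16.0 Y4.5
G1 X0.0 Y4.5
G1 X0.0 Y0.0
; layer 3
G0 Z14.2
G0 X0.0 Y0.0
G1 X16.0 Y0.0
G1 X16.0 Y2.2
G1 X0.0 Y2.2
G1 X0.0 Y0.0
M2 ; end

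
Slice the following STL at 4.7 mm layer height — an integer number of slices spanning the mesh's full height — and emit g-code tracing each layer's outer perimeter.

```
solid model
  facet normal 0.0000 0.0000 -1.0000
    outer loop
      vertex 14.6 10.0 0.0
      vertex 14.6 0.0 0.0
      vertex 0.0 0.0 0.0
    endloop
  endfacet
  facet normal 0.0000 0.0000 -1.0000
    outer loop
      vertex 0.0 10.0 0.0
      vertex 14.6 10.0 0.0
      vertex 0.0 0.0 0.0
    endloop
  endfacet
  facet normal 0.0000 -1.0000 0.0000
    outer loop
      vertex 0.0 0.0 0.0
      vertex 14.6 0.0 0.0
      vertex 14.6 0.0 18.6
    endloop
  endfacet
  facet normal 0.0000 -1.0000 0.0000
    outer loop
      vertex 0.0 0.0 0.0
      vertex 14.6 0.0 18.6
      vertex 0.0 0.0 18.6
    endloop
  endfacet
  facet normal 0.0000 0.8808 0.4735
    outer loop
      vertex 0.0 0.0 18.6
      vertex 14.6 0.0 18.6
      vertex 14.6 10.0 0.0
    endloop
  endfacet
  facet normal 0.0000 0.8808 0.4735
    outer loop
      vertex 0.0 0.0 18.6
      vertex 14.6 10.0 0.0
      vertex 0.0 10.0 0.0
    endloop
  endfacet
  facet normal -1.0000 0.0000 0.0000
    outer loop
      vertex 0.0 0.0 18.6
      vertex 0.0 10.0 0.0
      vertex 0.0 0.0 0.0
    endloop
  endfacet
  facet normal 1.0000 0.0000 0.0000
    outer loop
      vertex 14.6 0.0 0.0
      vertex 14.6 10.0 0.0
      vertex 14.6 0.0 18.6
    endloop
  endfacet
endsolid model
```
; perimeter-only toolpath
G21 ; units = mm
G90 ; absolute positioning
G28 ; home
; layer 1
G0 Z4.7
G0 X0.0 Y0.0
G1 X14.6 Y0.0
G1 X14.6 Y7.5
G1 X0.0 Y7.5
G1 X0.0 Y0.0
; layer 2
G0 Z9.3
G0 X0.0 Y0.0
G1 X14.6 Y0.0
G1 X14.6 Y5.0
G1 X0.0 Y5.0
G1 X0.0 Y0.0
; layer 3
G0 Z14.0
G0 X0.0 Y0.0
G1 X14.6 Y0.0
G1 X14.6 Y2.5
G1 X0.0 Y2.5
G1 X0.0 Y0.0
M2 ; end

The solid is a wedge (ramp): 14.6 × 10 mm base, rising to 18.6 mm along the y=0 edge and sloping linearly to z=0 at y=10. Slicing at Δz = 4.7 mm — 4 equal slices spanning the solid's height, so layer i sits at z = i·h/4 — gives 3 non-empty perimeters. Each is a 4-segment closed polygon; G0 lifts to the layer z and rapids to the start vertex, then G1 traces the edges. The cross-section shrinks linearly with z (the slice at the apex is degenerate and omitted).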